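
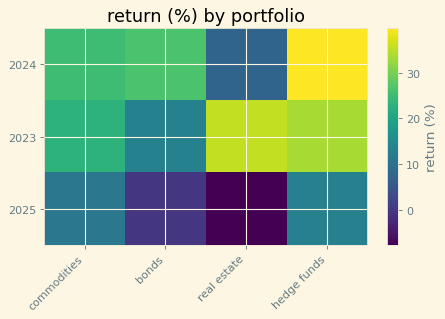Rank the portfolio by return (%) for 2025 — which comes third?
bonds

Top 4 for 2025: hedge funds ≈ 15, commodities ≈ 10, bonds ≈ 0, real estate ≈ -10.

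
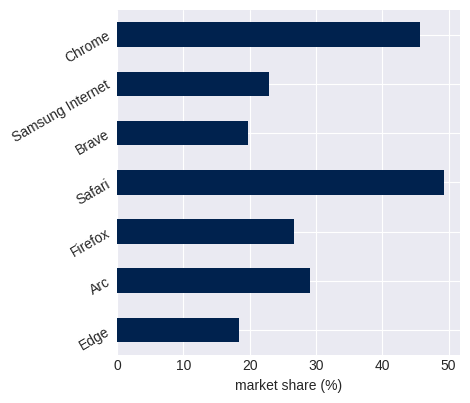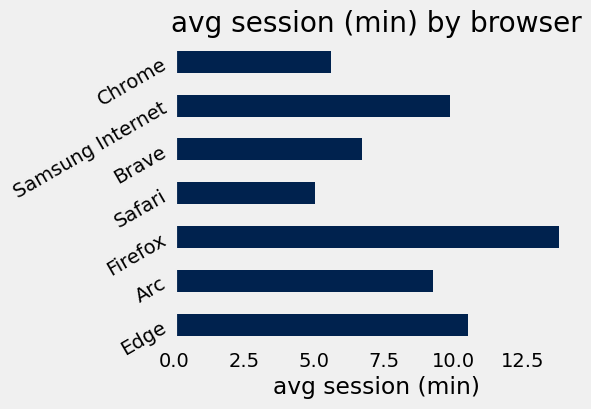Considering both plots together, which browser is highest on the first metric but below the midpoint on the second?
Safari

Chart 2 median avg session (min) ≈ 10; below-median browsers: Safari, Brave, Chrome. Among those, Safari has the highest market share (%) (≈ 50).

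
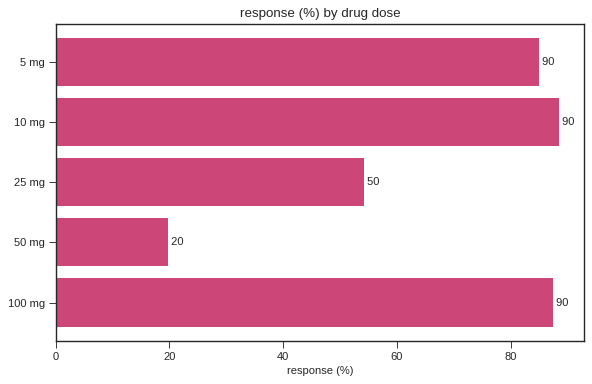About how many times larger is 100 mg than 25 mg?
≈ 1.8×

100 mg ≈ 90, 25 mg ≈ 50; 90/50 ≈ 1.8.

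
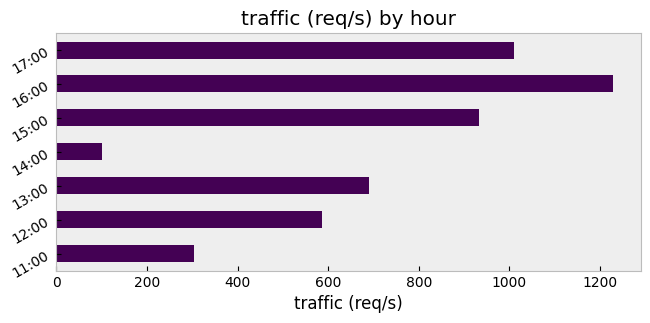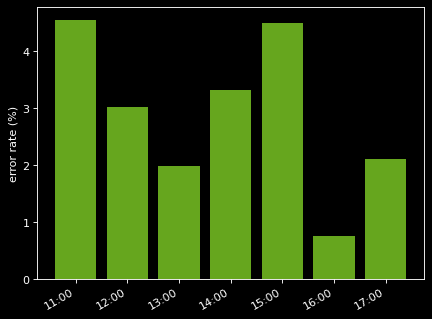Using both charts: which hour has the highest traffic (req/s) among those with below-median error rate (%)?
16:00

Chart 2 median error rate (%) ≈ 3; below-median hours: 13:00, 16:00, 17:00. Among those, 16:00 has the highest traffic (req/s) (≈ 1200).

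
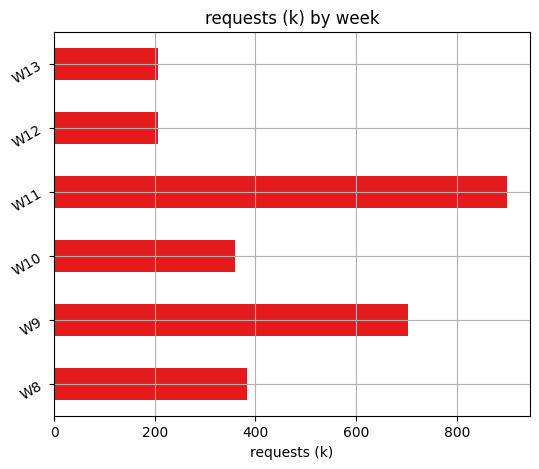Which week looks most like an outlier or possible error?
W11 ≈ 900; the rest sit between ≈ 200 and ≈ 700.

W11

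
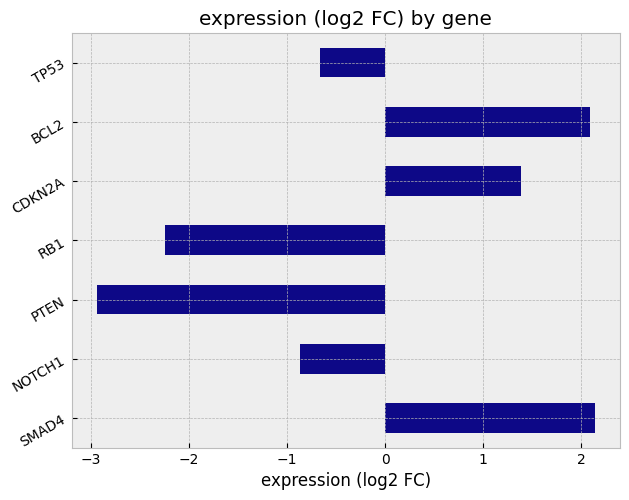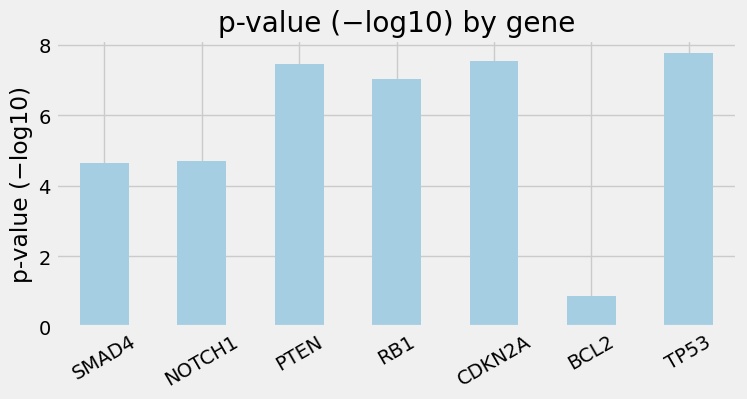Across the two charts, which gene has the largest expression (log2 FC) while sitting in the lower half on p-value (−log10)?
Chart 2 median p-value (−log10) ≈ 7; below-median genes: SMAD4, NOTCH1, BCL2. Among those, SMAD4 has the highest expression (log2 FC) (≈ 2.2).

SMAD4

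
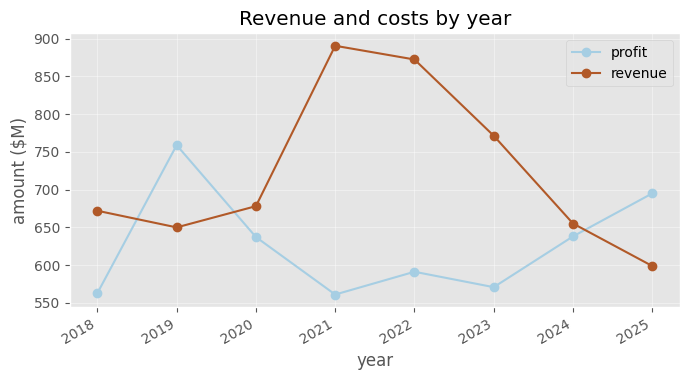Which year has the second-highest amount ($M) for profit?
2025

Top 3 for profit: 2019 ≈ 750, 2025 ≈ 700, 2024 ≈ 650.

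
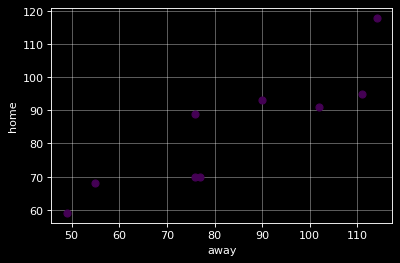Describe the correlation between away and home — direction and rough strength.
Points are positively correlated; strong (|r| ≈ 0.9).

positive, strong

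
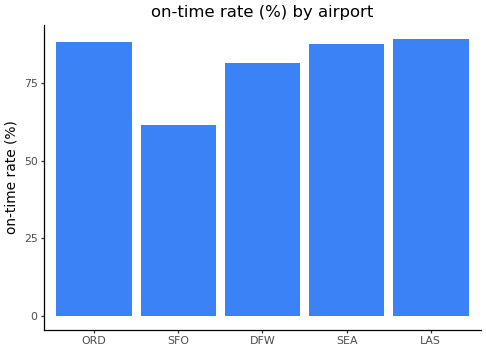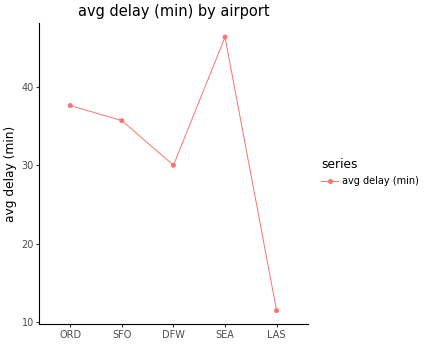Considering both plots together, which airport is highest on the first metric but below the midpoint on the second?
Chart 2 median avg delay (min) ≈ 35; below-median airports: DFW, LAS. Among those, LAS has the highest on-time rate (%) (≈ 90).

LAS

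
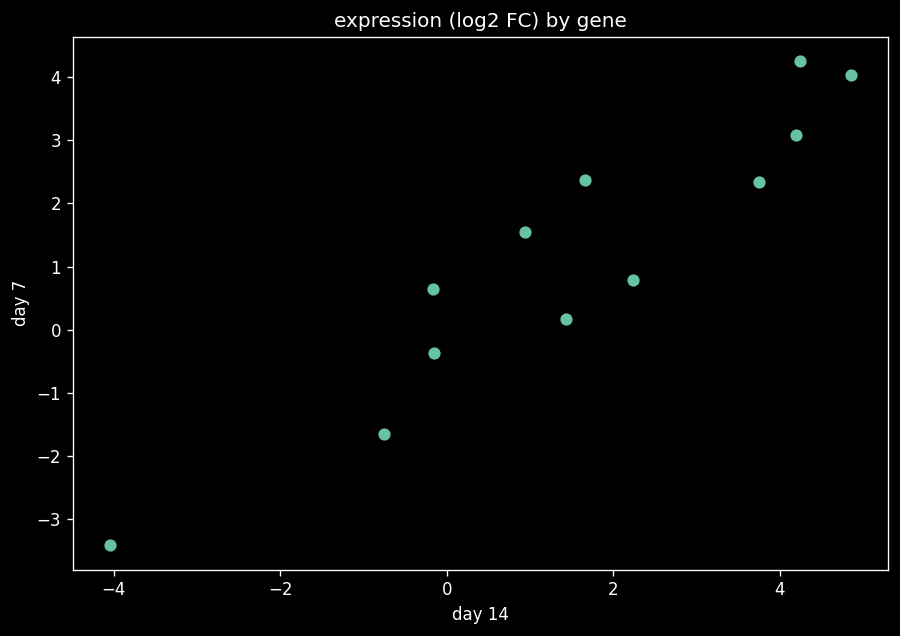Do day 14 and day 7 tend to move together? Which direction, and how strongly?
Points are positively correlated; strong (|r| ≈ 0.9).

positive, strong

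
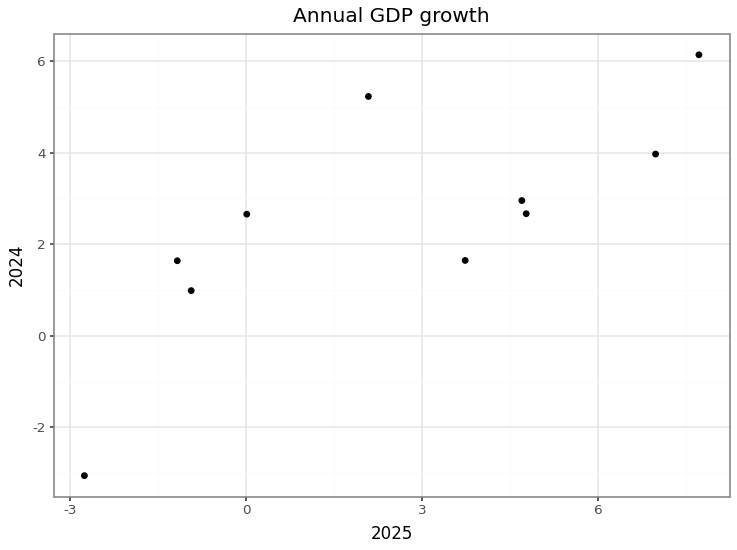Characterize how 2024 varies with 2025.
positive, strong

Points are positively correlated; strong (|r| ≈ 0.8).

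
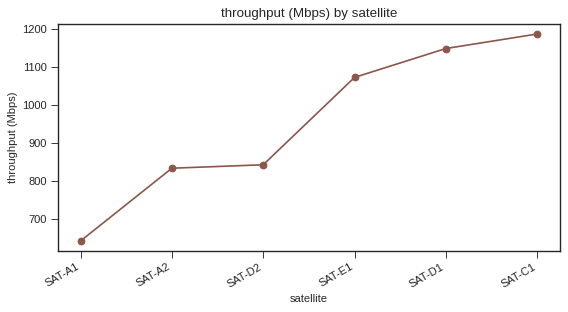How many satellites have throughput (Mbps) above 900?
3

Above 900: SAT-E1, SAT-D1, SAT-C1.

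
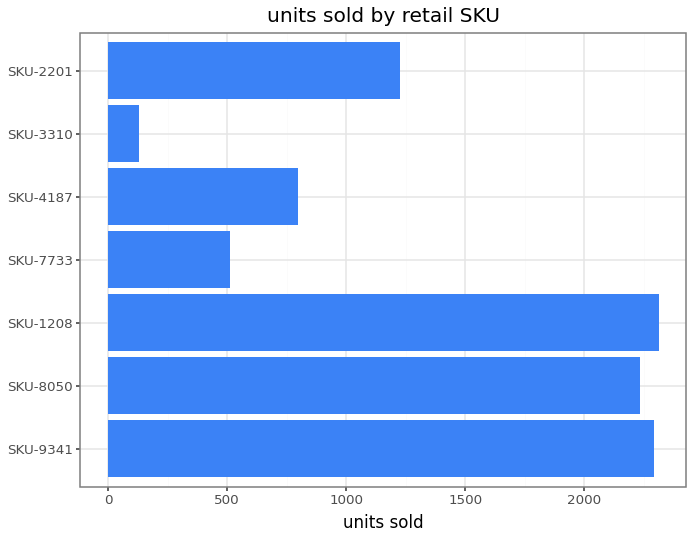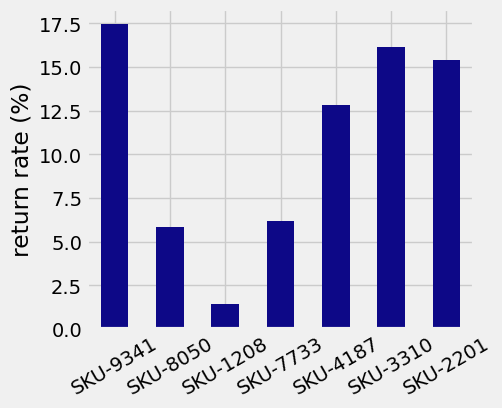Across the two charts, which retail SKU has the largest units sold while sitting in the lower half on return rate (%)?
SKU-1208

Chart 2 median return rate (%) ≈ 12; below-median retail SKUs: SKU-8050, SKU-1208, SKU-7733. Among those, SKU-1208 has the highest units sold (≈ 2500).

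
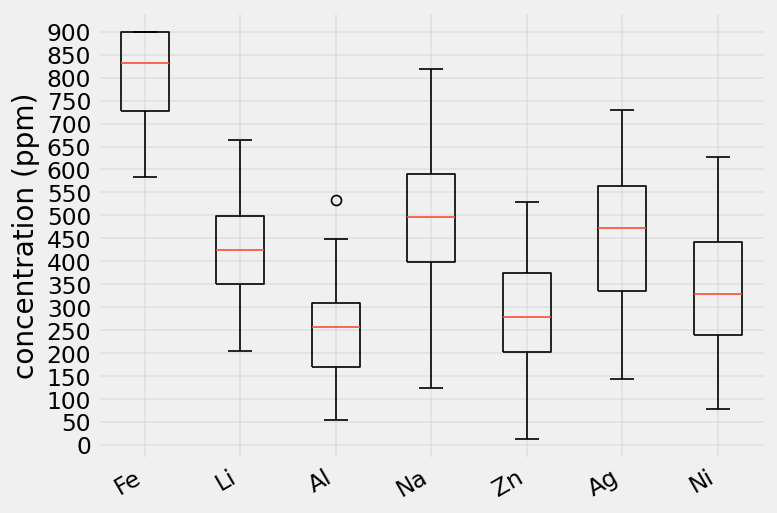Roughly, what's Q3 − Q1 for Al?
≈ 150

Q3 ≈ 300, Q1 ≈ 150; IQR ≈ 150.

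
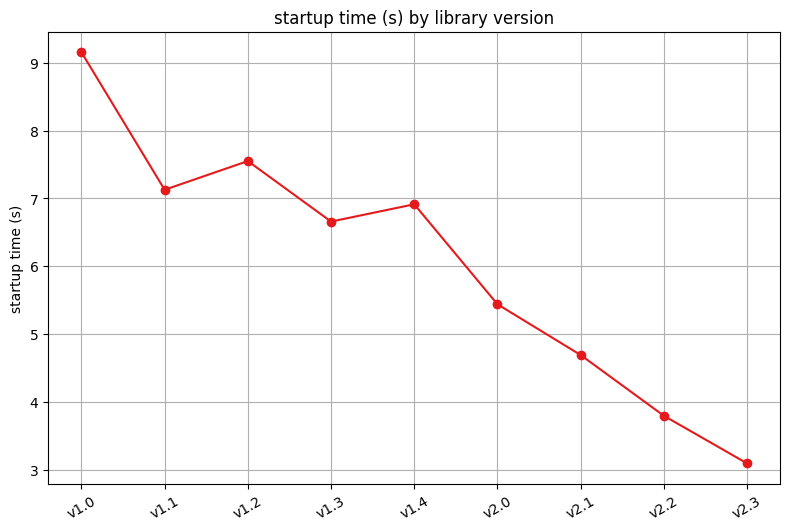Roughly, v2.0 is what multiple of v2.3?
v2.0 ≈ 5, v2.3 ≈ 3; 5/3 ≈ 1.67.

≈ 1.67×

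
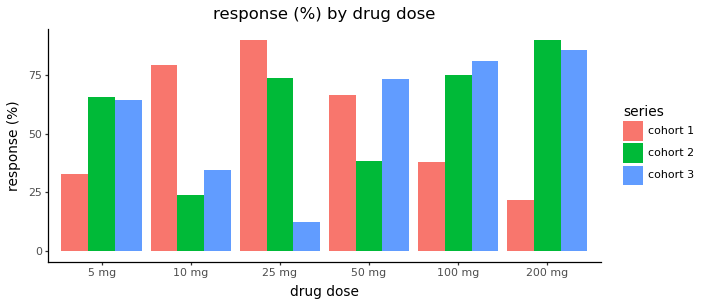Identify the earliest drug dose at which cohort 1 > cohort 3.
5 mg: cohort 1 ≈ 30 vs cohort 3 ≈ 60 (not yet); 10 mg: cohort 1 ≈ 80 vs cohort 3 ≈ 30 (first crossover).

10 mg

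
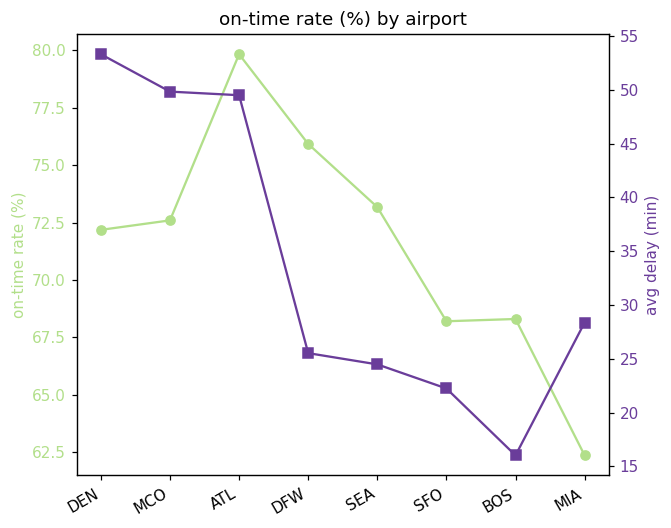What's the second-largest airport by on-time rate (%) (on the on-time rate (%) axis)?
Top 3 (on the on-time rate (%) axis): ATL ≈ 80, DFW ≈ 76, SEA ≈ 74.

DFW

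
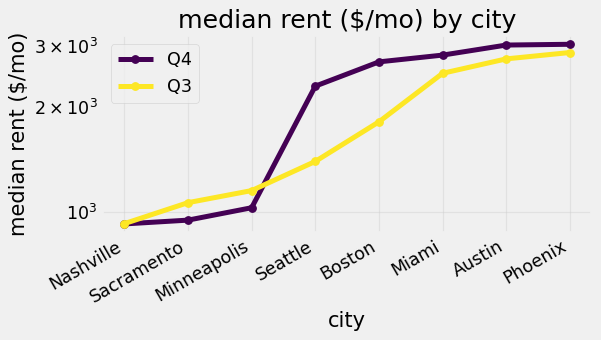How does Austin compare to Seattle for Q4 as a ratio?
≈ 1.36×

Austin ≈ 3000, Seattle ≈ 2200; 3000/2200 ≈ 1.36.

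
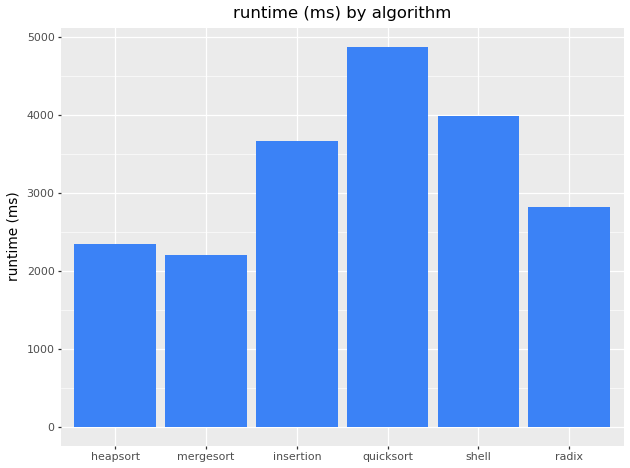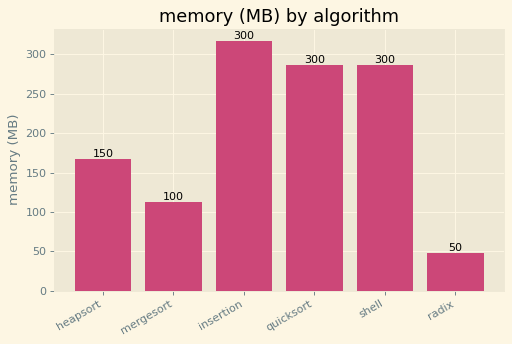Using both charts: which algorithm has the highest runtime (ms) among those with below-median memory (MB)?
radix

Chart 2 median memory (MB) ≈ 250; below-median algorithms: heapsort, mergesort, radix. Among those, radix has the highest runtime (ms) (≈ 3000).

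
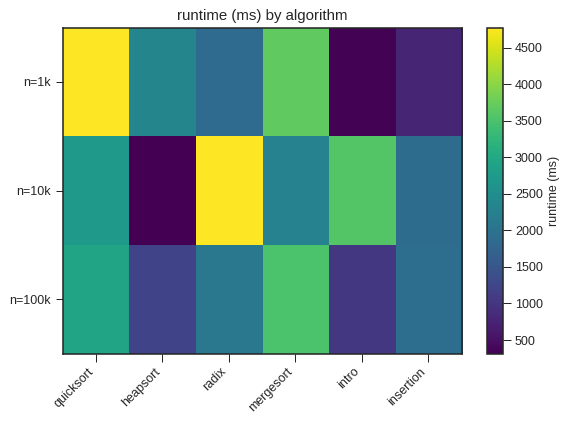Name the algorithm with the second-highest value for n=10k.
intro

Top 3 for n=10k: radix ≈ 5000, intro ≈ 3500, quicksort ≈ 2500.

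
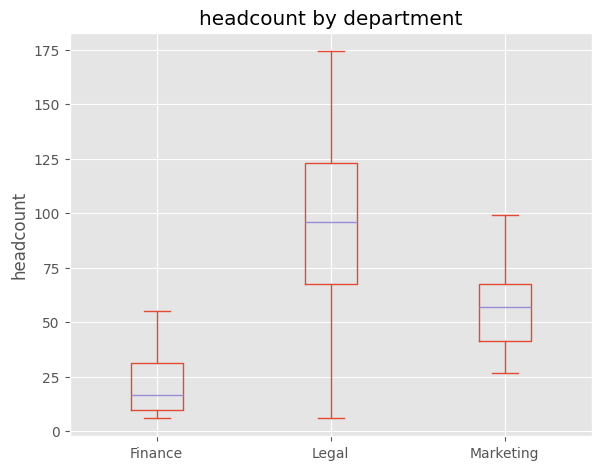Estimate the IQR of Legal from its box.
≈ 50

Q3 ≈ 120, Q1 ≈ 70; IQR ≈ 50.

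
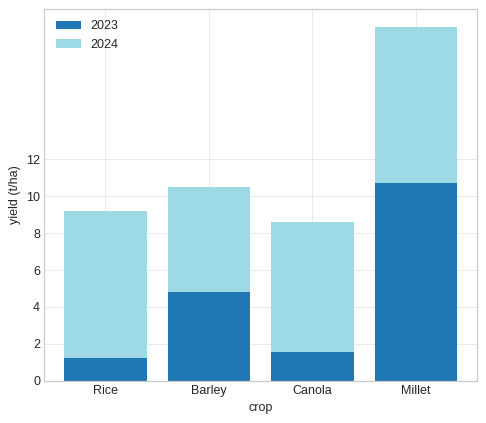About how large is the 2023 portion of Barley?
≈ 4

2023 top ≈ 4, bottom ≈ 0; segment ≈ 4.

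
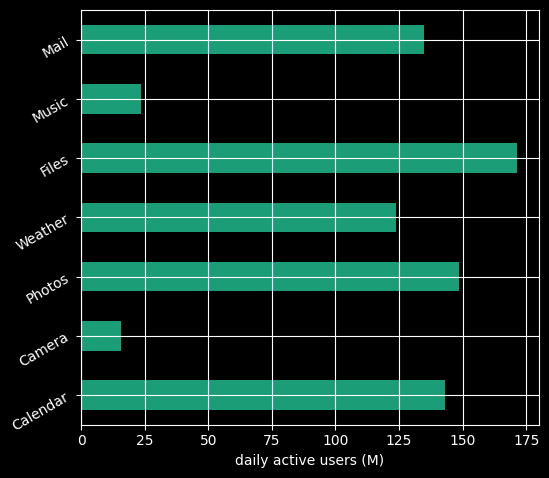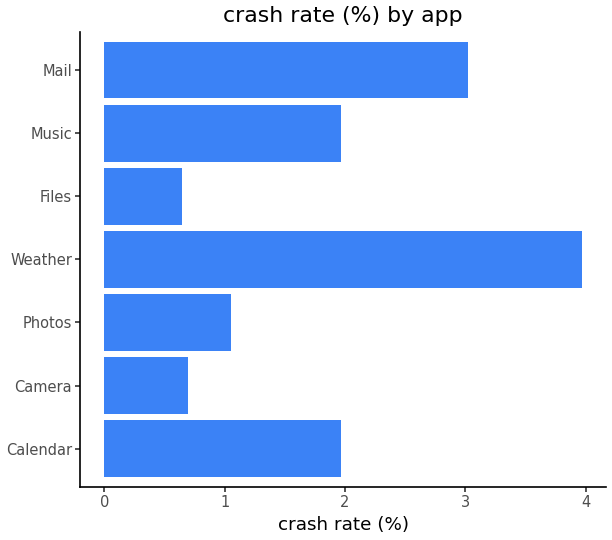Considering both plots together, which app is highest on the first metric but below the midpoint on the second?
Files

Chart 2 median crash rate (%) ≈ 2; below-median apps: Camera, Photos, Files. Among those, Files has the highest daily active users (M) (≈ 180).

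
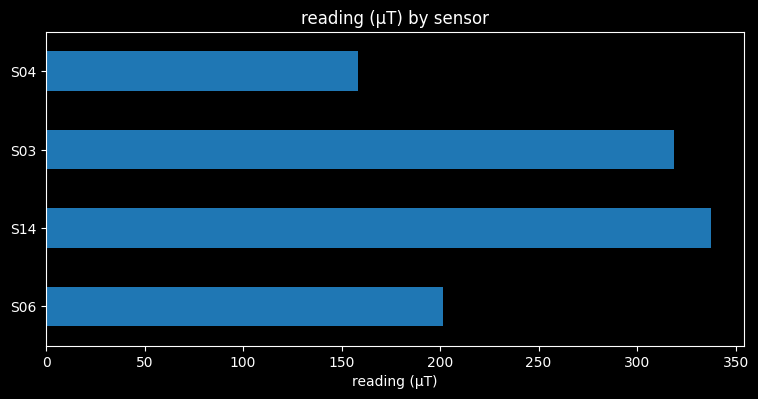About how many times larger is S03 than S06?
≈ 1.5×

S03 ≈ 300, S06 ≈ 200; 300/200 ≈ 1.5.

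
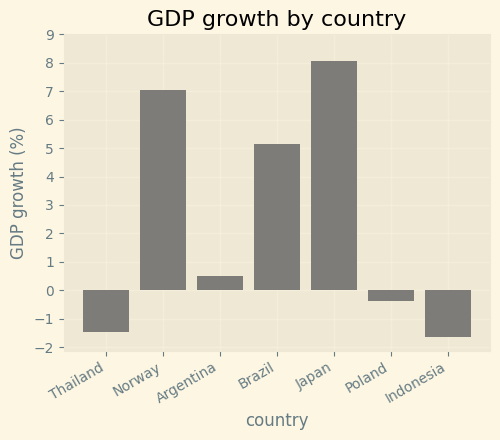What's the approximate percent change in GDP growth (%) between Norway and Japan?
≈ +14.3%

Norway ≈ 7, Japan ≈ 8; (8 − 7) / 7 ≈ +14.3%.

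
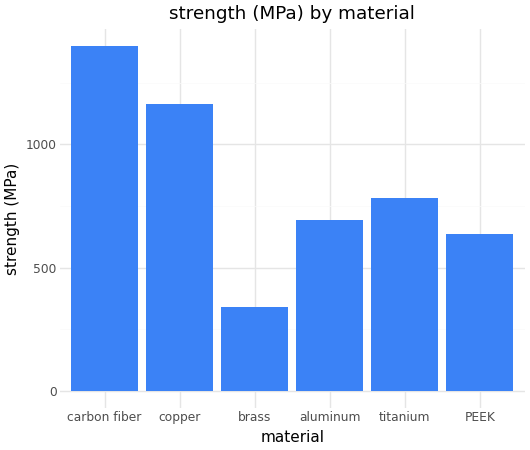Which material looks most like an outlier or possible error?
carbon fiber

carbon fiber ≈ 1400; the rest sit between ≈ 400 and ≈ 1200.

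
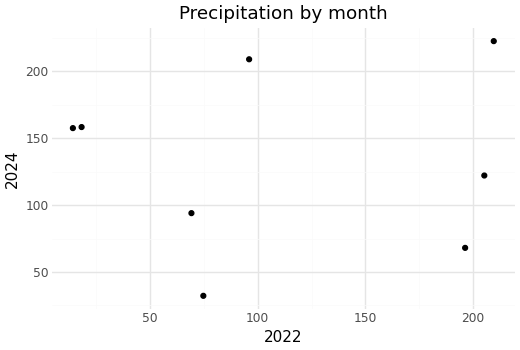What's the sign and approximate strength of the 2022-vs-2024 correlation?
Points are roughly uncorrelated; weak (|r| ≈ 0.0).

no clear correlation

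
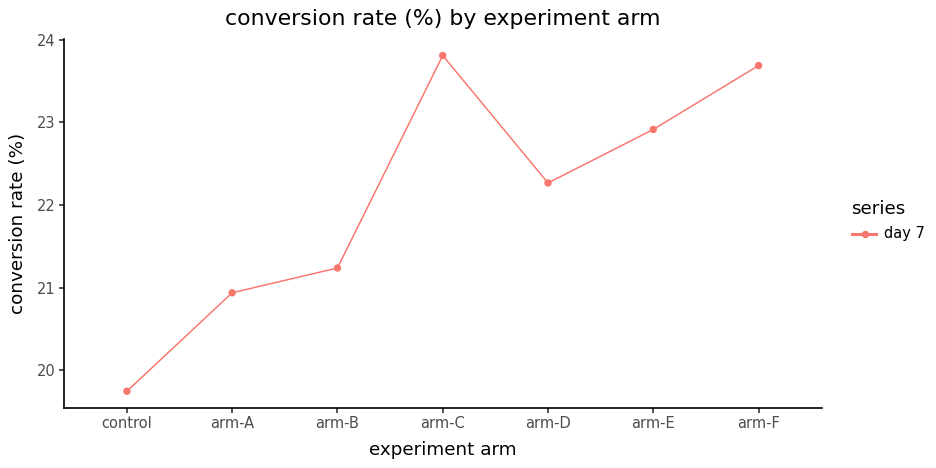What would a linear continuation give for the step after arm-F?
≈ 24

Last three: 22.5, 23.0, 23.5 → slope ≈ 0.5/step → next ≈ 24.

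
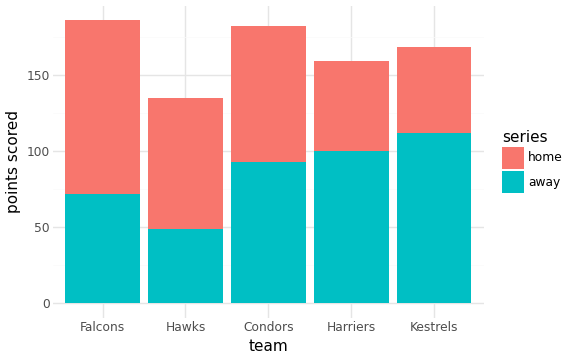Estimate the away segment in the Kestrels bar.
≈ 120

away top ≈ 120, bottom ≈ 0; segment ≈ 120.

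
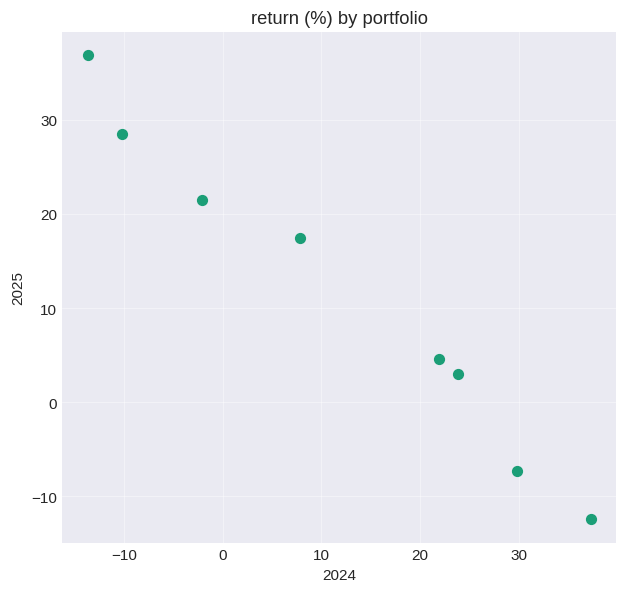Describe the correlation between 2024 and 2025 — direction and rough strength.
negative, strong

Points are negatively correlated; strong (|r| ≈ 1.0).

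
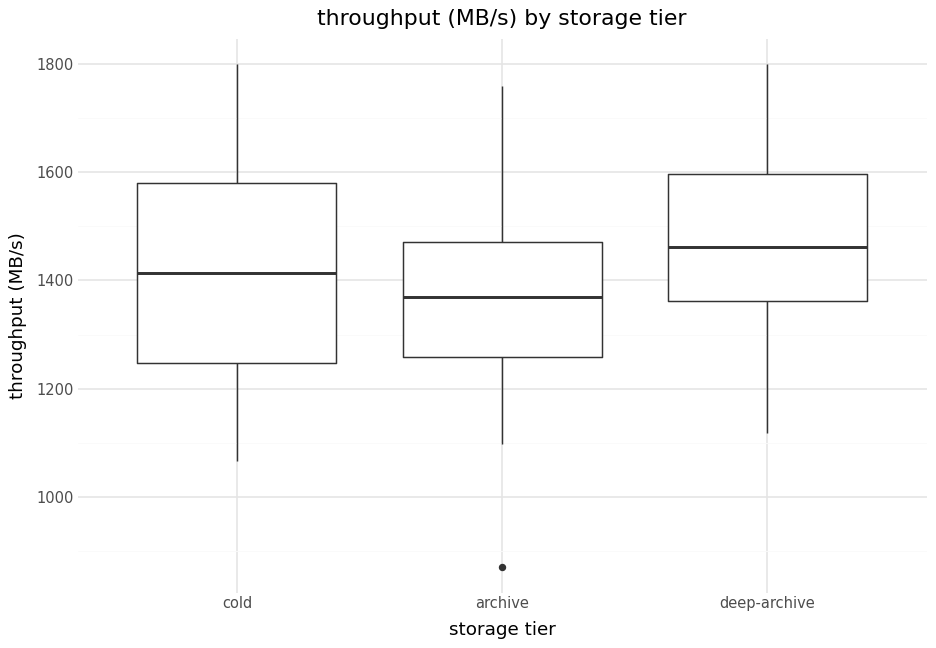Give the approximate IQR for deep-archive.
Q3 ≈ 1600, Q1 ≈ 1360; IQR ≈ 240.

≈ 240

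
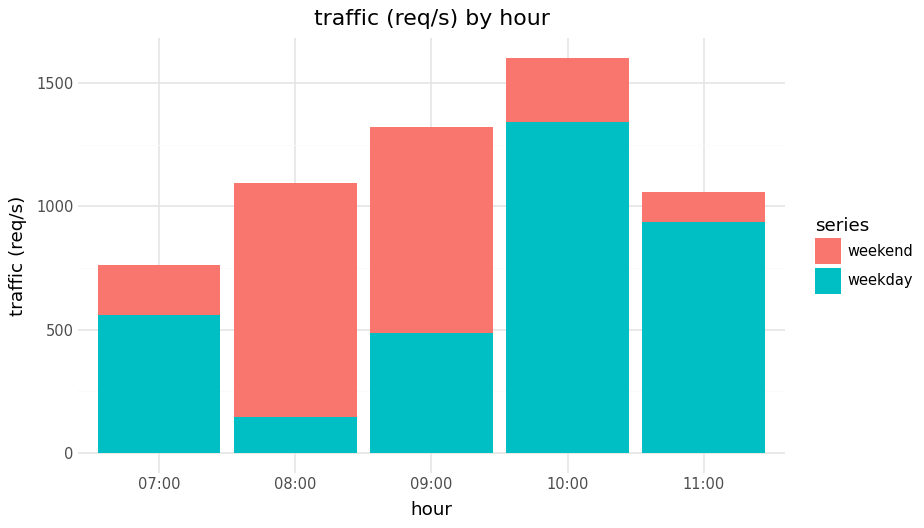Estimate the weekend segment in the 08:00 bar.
≈ 800

weekend top ≈ 1000, bottom ≈ 200; segment ≈ 800.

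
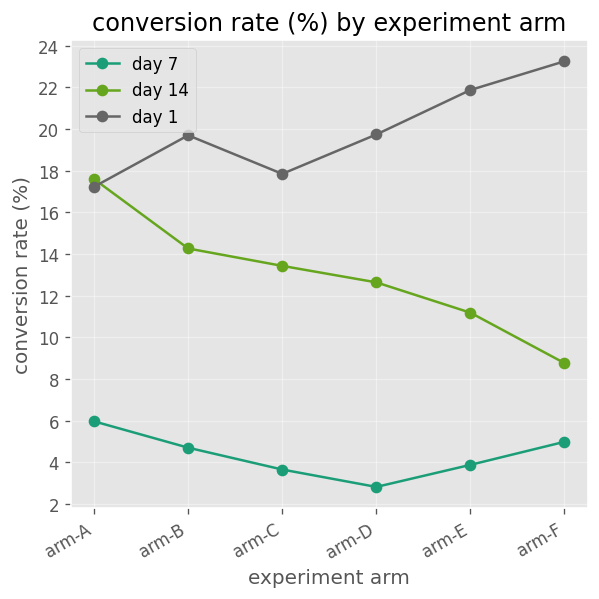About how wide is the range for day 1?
≈ 6

Max arm-F ≈ 24, min arm-A ≈ 18; range ≈ 6.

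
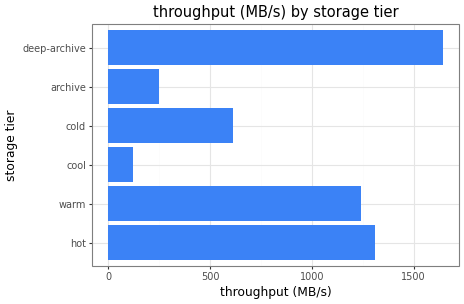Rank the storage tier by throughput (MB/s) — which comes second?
hot

Top 3: deep-archive ≈ 1600, hot ≈ 1400, warm ≈ 1200.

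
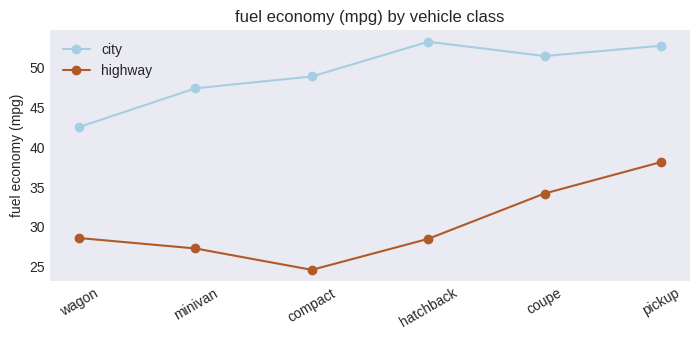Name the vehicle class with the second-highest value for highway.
coupe

Top 3 for highway: pickup ≈ 40, coupe ≈ 35, wagon ≈ 30.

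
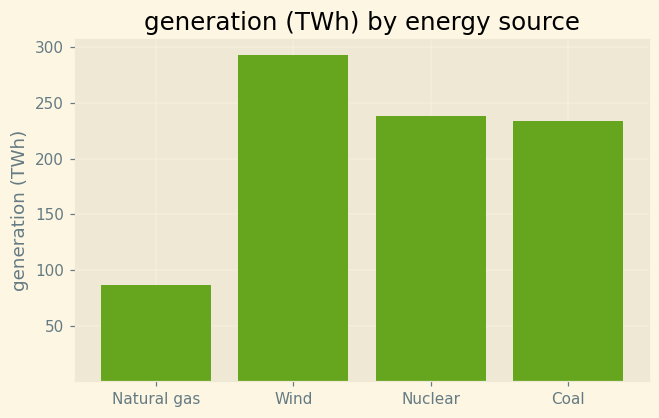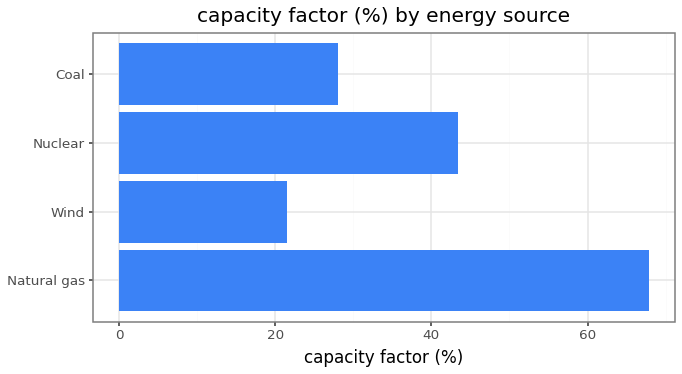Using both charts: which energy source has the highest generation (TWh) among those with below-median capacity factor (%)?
Wind

Chart 2 median capacity factor (%) ≈ 40; below-median energy sources: Wind, Coal. Among those, Wind has the highest generation (TWh) (≈ 300).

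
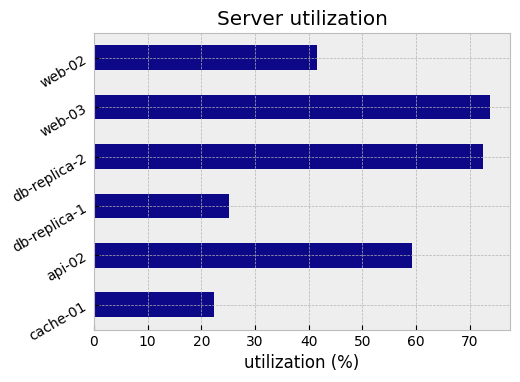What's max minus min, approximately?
≈ 50

Max web-03 ≈ 70, min cache-01 ≈ 20; range ≈ 50.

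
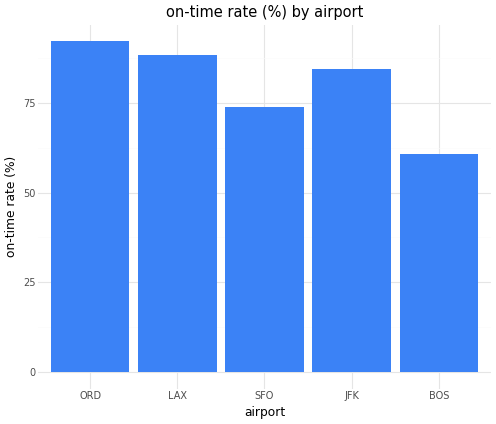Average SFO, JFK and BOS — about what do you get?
(70 + 80 + 60) / 3 ≈ 70.

≈ 70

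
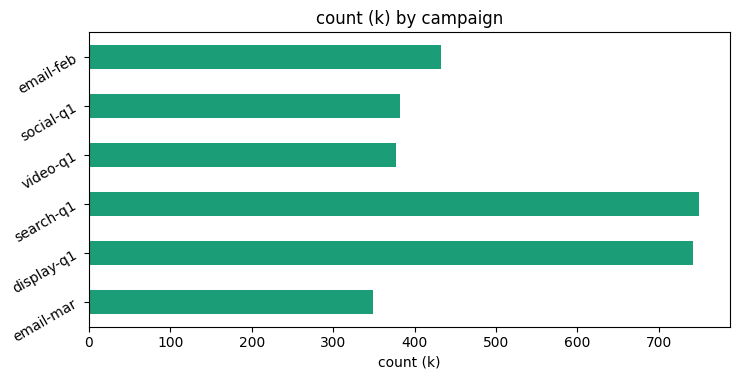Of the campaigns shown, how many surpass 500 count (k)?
Above 500: display-q1, search-q1.

2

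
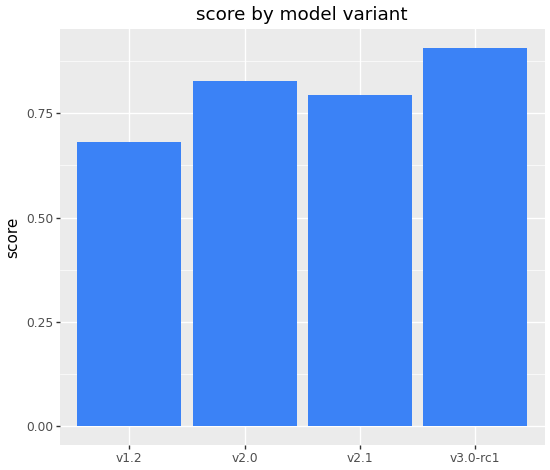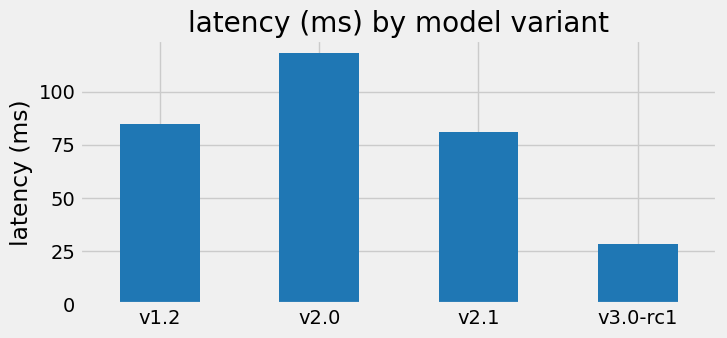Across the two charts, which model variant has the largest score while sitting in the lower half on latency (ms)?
v3.0-rc1

Chart 2 median latency (ms) ≈ 80; below-median model variants: v2.1, v3.0-rc1. Among those, v3.0-rc1 has the highest score (≈ 0.9).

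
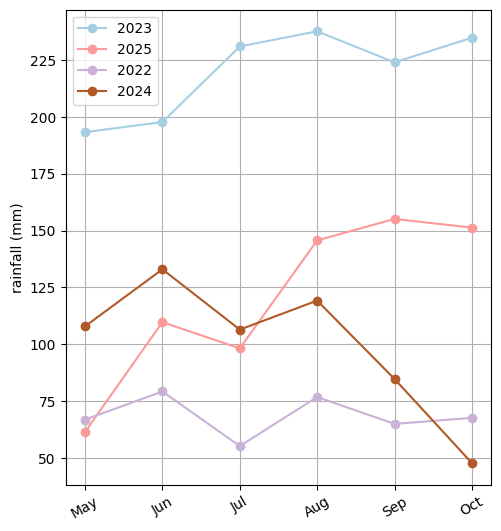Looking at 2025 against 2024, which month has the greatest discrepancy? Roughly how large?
Oct, ≈ 120 mm

Oct: 2025 ≈ 160, 2024 ≈ 40 → gap ≈ 120. Next-largest (Sep) is only ≈ 80.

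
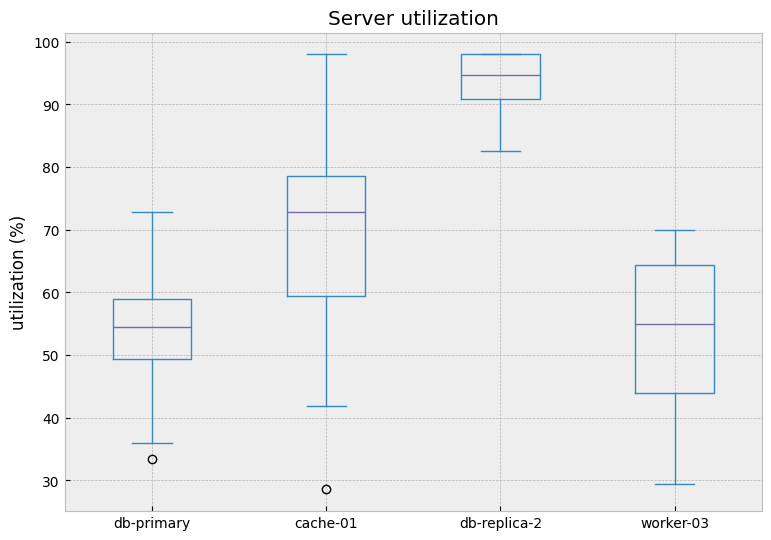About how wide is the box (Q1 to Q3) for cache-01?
≈ 20

Q3 ≈ 80, Q1 ≈ 60; IQR ≈ 20.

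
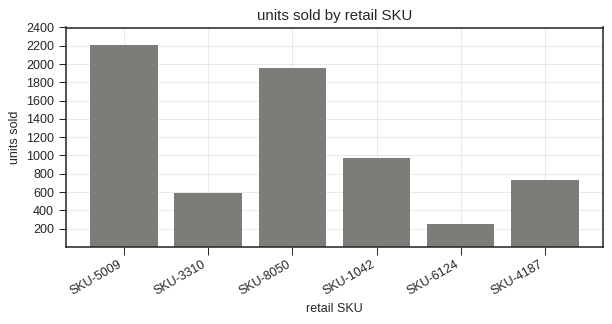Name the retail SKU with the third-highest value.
SKU-1042

Top 4: SKU-5009 ≈ 2200, SKU-8050 ≈ 2000, SKU-1042 ≈ 1000, SKU-4187 ≈ 800.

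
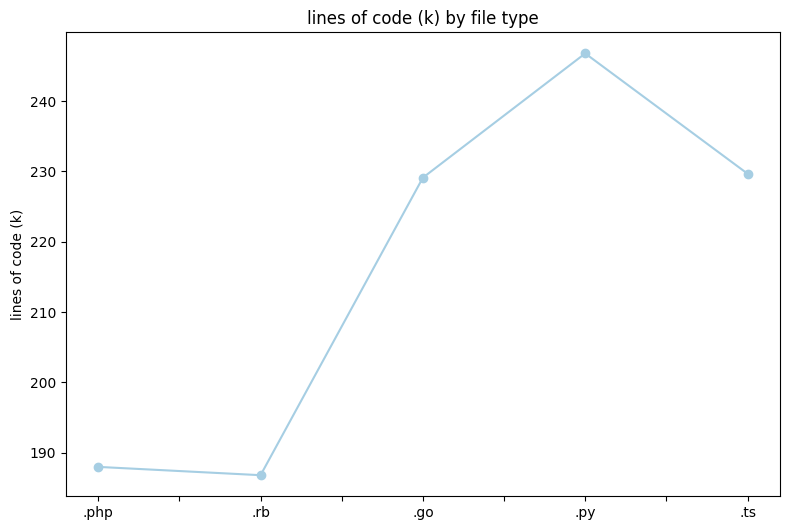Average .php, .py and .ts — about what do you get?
≈ 222

(190 + 245 + 230) / 3 ≈ 222.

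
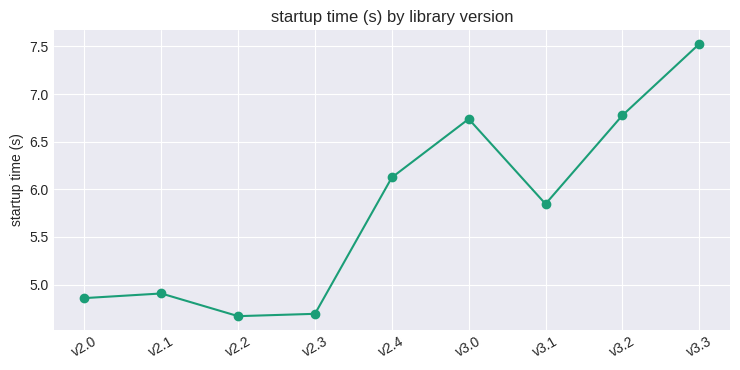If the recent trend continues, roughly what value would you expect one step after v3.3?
≈ 8.25

Last three: 6.0, 7.0, 7.5 → slope ≈ 0.75/step → next ≈ 8.25.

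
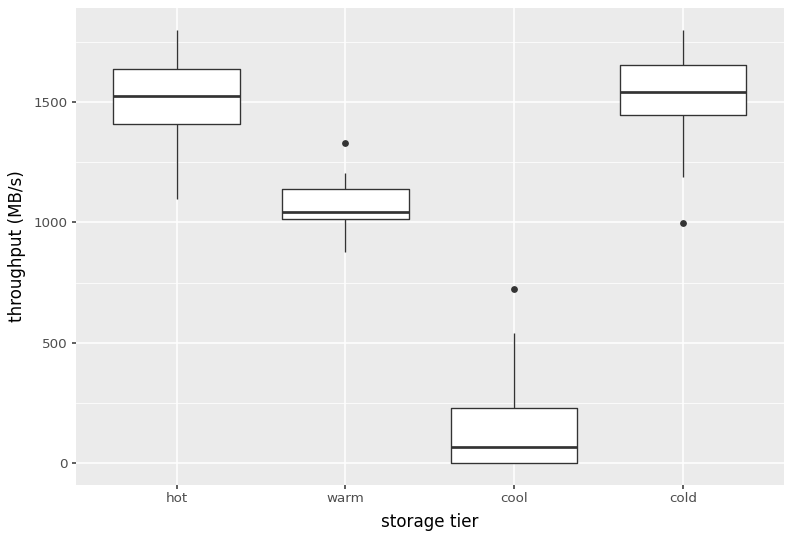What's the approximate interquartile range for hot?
Q3 ≈ 1600, Q1 ≈ 1400; IQR ≈ 200.

≈ 200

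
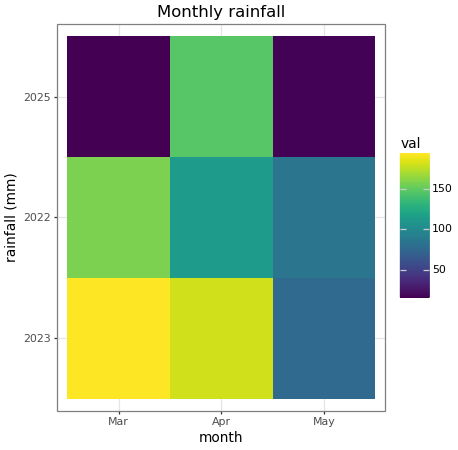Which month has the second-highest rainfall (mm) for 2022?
Top 3 for 2022: Mar ≈ 160, Apr ≈ 120, May ≈ 80.

Apr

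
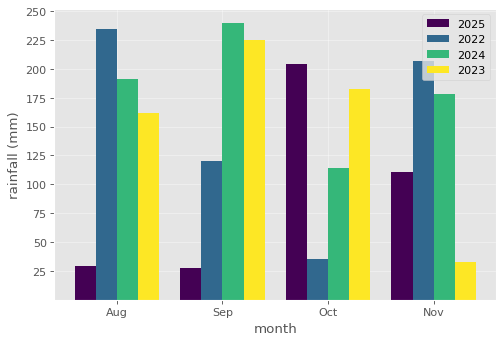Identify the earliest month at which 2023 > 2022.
Sep

Aug: 2023 ≈ 150 vs 2022 ≈ 225 (not yet); Sep: 2023 ≈ 225 vs 2022 ≈ 125 (first crossover).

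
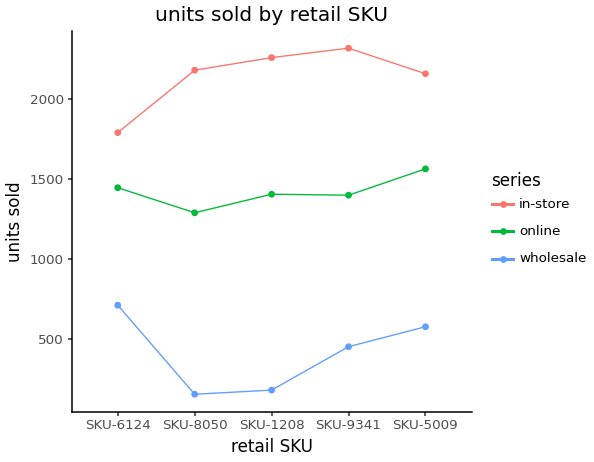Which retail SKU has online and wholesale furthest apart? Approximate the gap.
SKU-1208: online ≈ 1400, wholesale ≈ 200 → gap ≈ 1200. Next-largest (SKU-8050) is only ≈ 1000.

SKU-1208, ≈ 1200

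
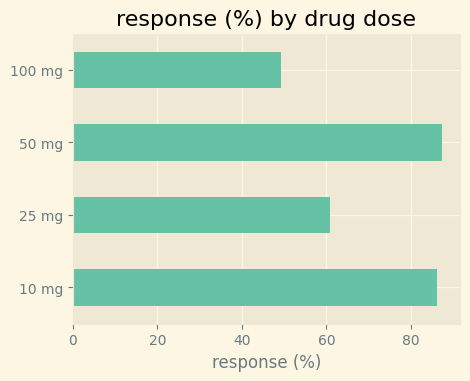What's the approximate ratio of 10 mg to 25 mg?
10 mg ≈ 90, 25 mg ≈ 60; 90/60 ≈ 1.5.

≈ 1.5×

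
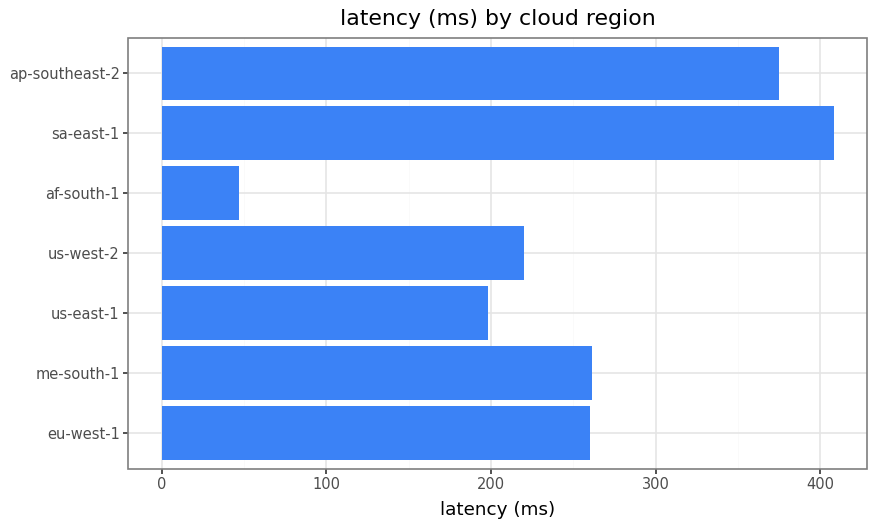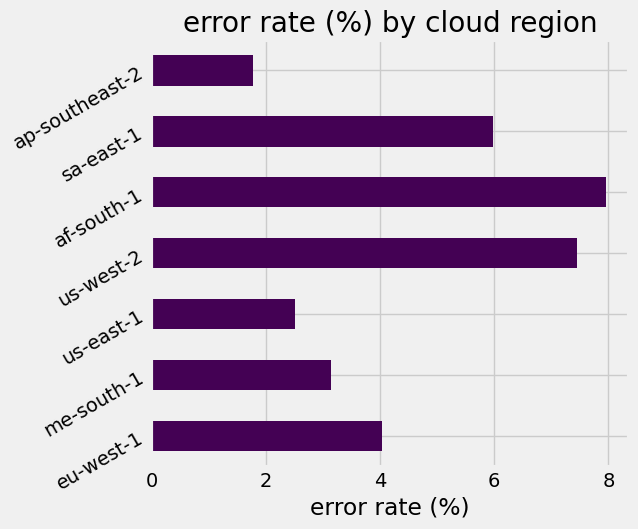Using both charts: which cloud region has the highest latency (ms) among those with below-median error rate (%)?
ap-southeast-2

Chart 2 median error rate (%) ≈ 4; below-median cloud regions: me-south-1, us-east-1, ap-southeast-2. Among those, ap-southeast-2 has the highest latency (ms) (≈ 350).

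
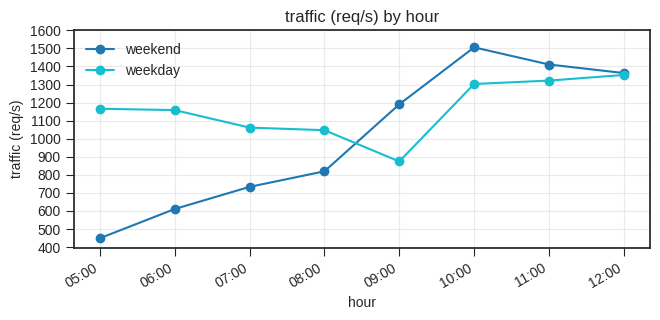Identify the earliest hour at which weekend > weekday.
08:00: weekend ≈ 800 vs weekday ≈ 1000 (not yet); 09:00: weekend ≈ 1200 vs weekday ≈ 900 (first crossover).

09:00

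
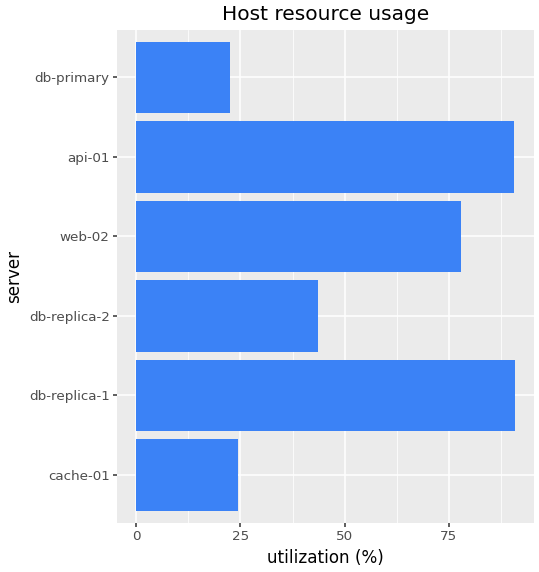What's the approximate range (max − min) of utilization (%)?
≈ 70

Max db-replica-1 ≈ 90, min db-primary ≈ 20; range ≈ 70.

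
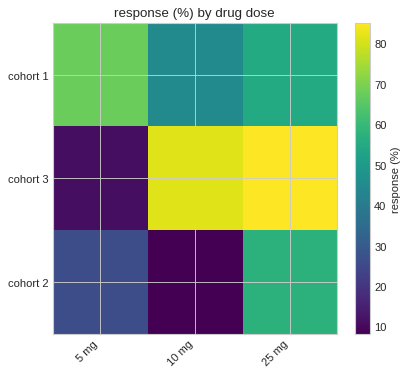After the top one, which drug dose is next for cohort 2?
5 mg

Top 3 for cohort 2: 25 mg ≈ 60, 5 mg ≈ 30, 10 mg ≈ 10.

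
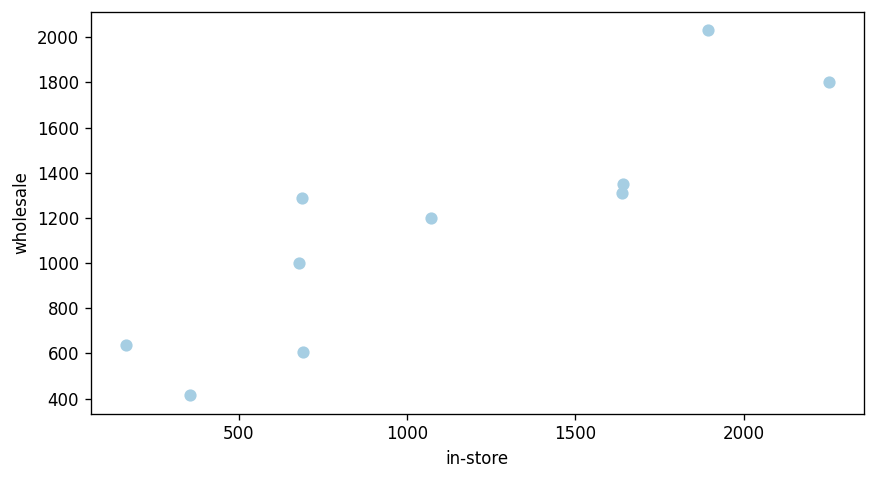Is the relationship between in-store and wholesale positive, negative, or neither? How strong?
Points are positively correlated; strong (|r| ≈ 0.9).

positive, strong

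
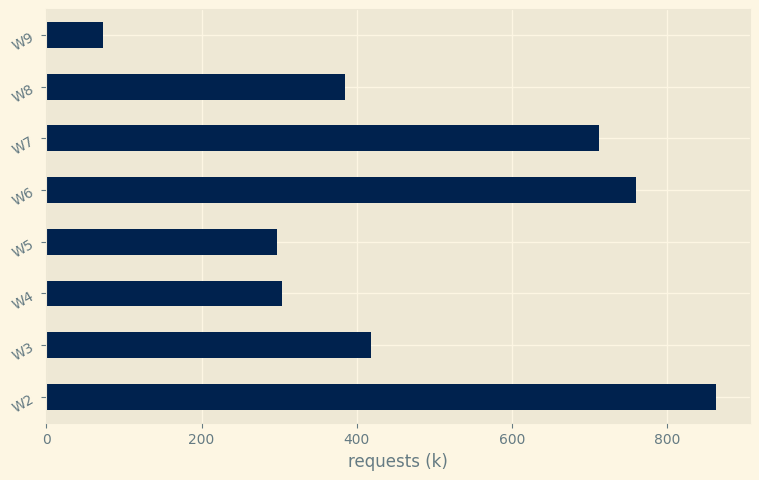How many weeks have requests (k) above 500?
Above 500: W2, W6, W7.

3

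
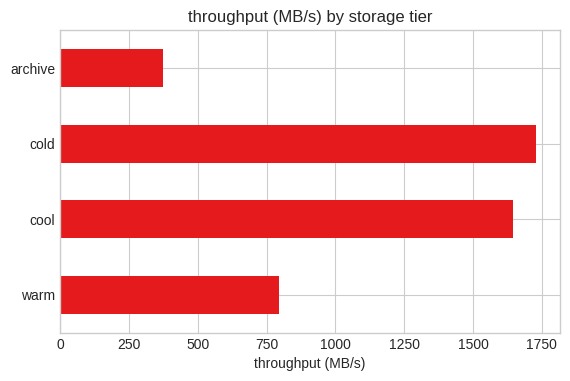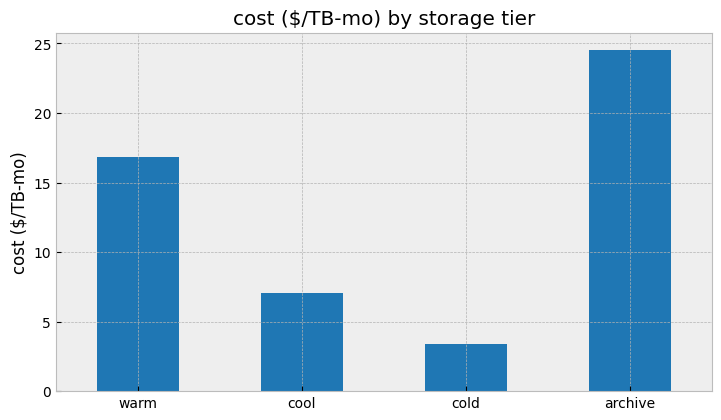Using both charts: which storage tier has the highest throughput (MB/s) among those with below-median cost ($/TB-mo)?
Chart 2 median cost ($/TB-mo) ≈ 10; below-median storage tiers: cool, cold. Among those, cold has the highest throughput (MB/s) (≈ 1800).

cold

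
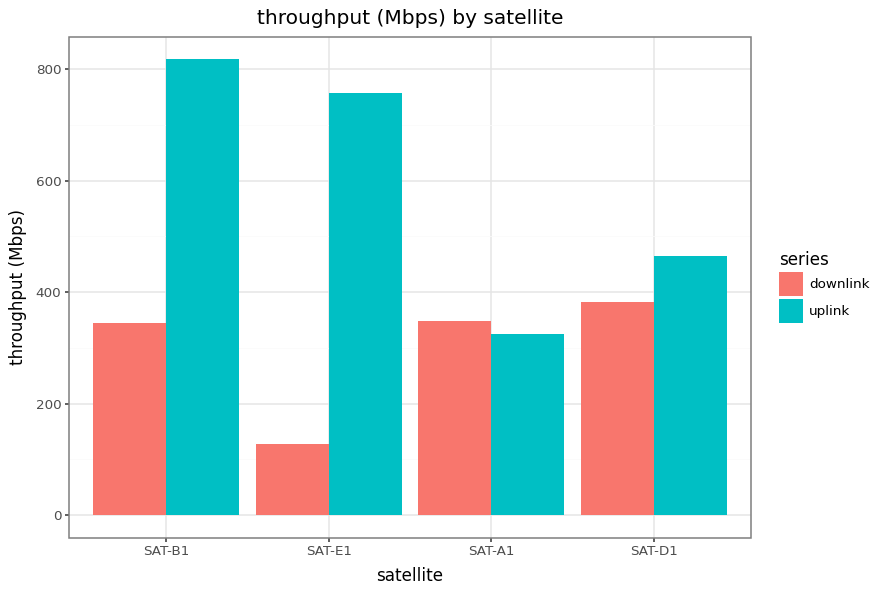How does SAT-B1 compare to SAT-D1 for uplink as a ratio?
SAT-B1 ≈ 800, SAT-D1 ≈ 500; 800/500 ≈ 1.6.

≈ 1.6×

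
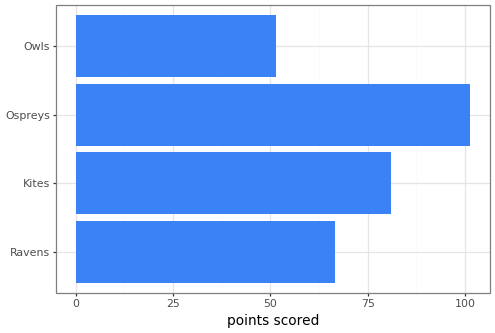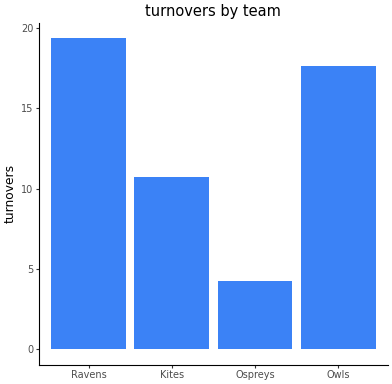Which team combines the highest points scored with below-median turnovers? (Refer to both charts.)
Ospreys

Chart 2 median turnovers ≈ 14; below-median teams: Kites, Ospreys. Among those, Ospreys has the highest points scored (≈ 100).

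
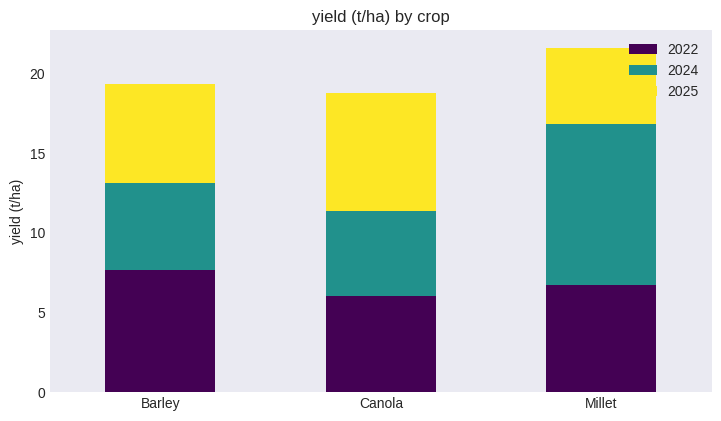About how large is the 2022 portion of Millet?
2022 top ≈ 6, bottom ≈ 0; segment ≈ 6.

≈ 6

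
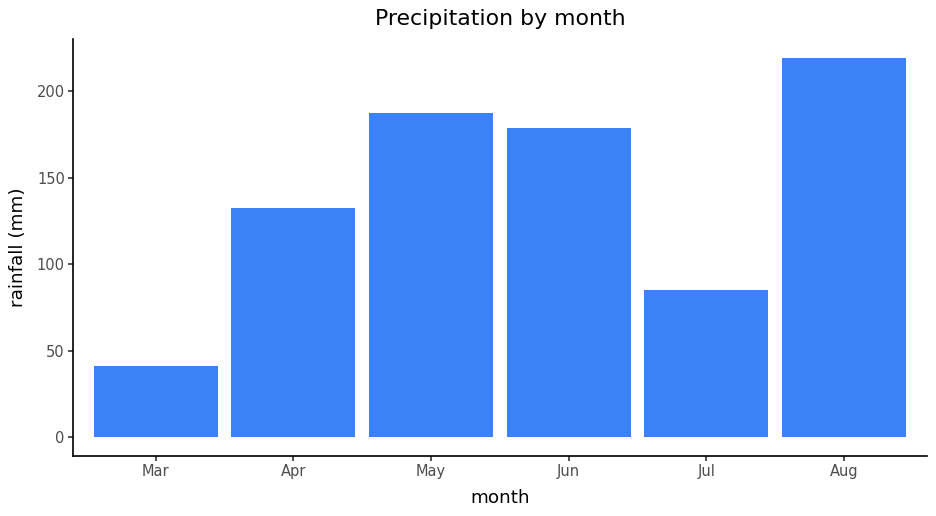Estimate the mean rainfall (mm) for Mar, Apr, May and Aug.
≈ 145

(40 + 140 + 180 + 220) / 4 ≈ 145.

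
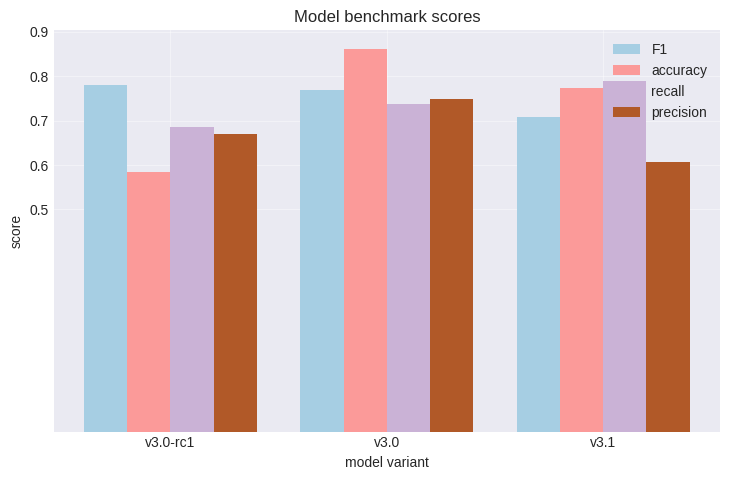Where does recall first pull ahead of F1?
v3.0: recall ≈ 0.7 vs F1 ≈ 0.8 (not yet); v3.1: recall ≈ 0.8 vs F1 ≈ 0.7 (first crossover).

v3.1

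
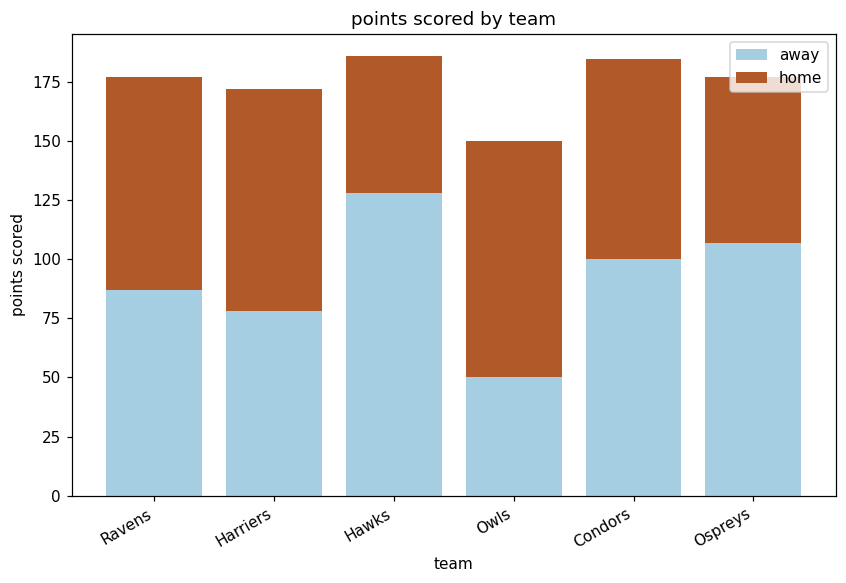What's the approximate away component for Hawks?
≈ 120

away top ≈ 120, bottom ≈ 0; segment ≈ 120.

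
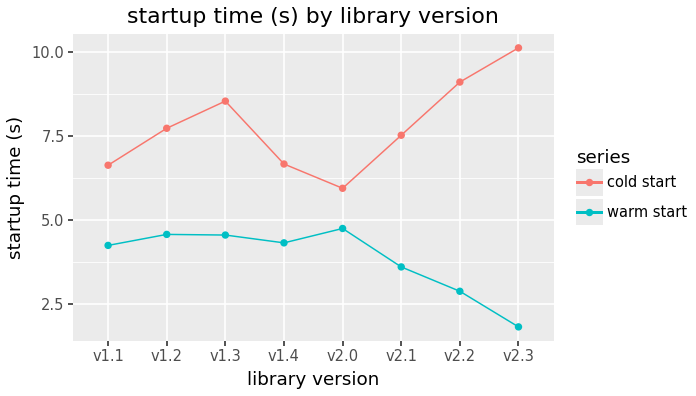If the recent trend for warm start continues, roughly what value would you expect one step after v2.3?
Last three: 4, 3, 2 → slope ≈ -1/step → next ≈ 1.

≈ 1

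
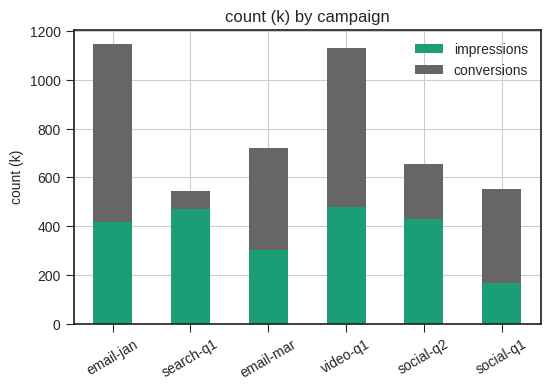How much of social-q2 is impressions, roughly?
impressions top ≈ 400, bottom ≈ 0; segment ≈ 400.

≈ 400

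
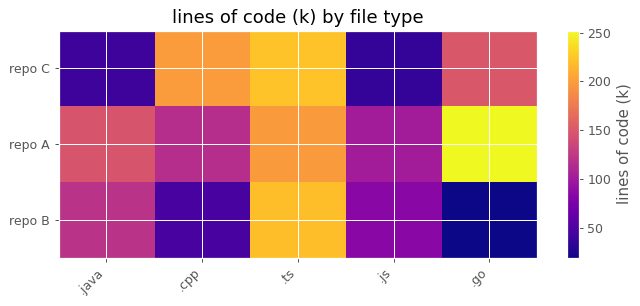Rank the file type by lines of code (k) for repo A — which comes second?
.ts

Top 3 for repo A: .go ≈ 260, .ts ≈ 200, .java ≈ 140.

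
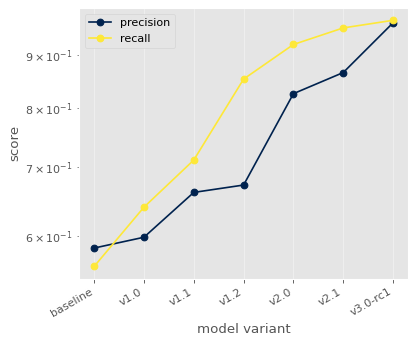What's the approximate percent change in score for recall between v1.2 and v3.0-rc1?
v1.2 ≈ 0.85, v3.0-rc1 ≈ 0.95; (0.95 − 0.85) / 0.85 ≈ +11.8%.

≈ +11.8%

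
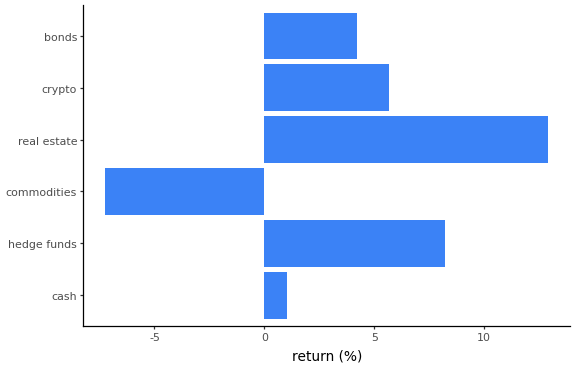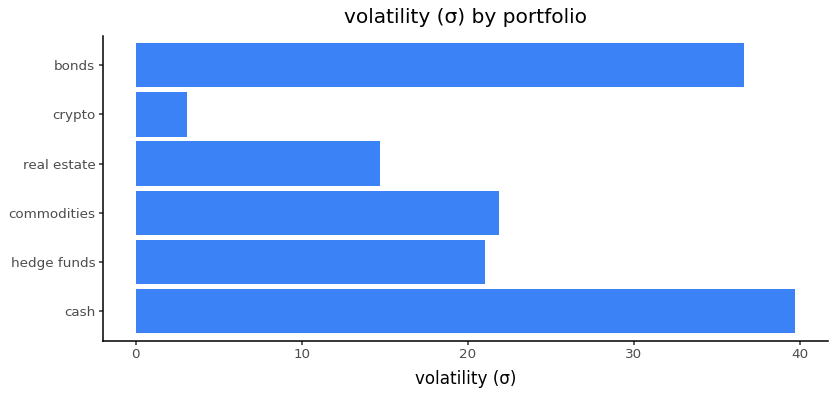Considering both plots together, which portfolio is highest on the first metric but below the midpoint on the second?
real estate

Chart 2 median volatility (σ) ≈ 20; below-median portfolios: hedge funds, real estate, crypto. Among those, real estate has the highest return (%) (≈ 12).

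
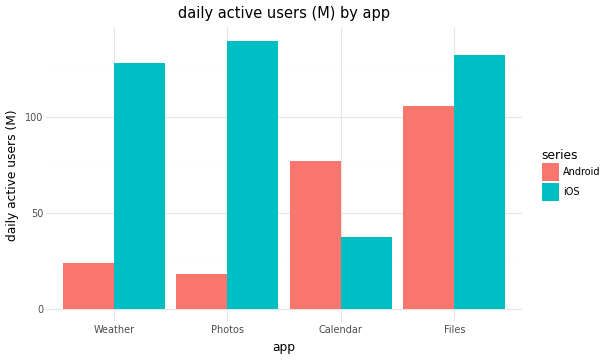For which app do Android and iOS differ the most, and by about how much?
Photos, ≈ 120 M

Photos: Android ≈ 20, iOS ≈ 140 → gap ≈ 120. Next-largest (Weather) is only ≈ 100.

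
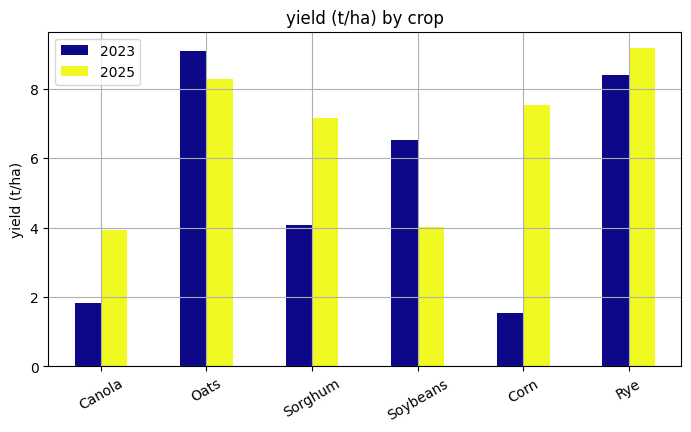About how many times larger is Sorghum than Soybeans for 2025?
≈ 1.75×

Sorghum ≈ 7, Soybeans ≈ 4; 7/4 ≈ 1.75.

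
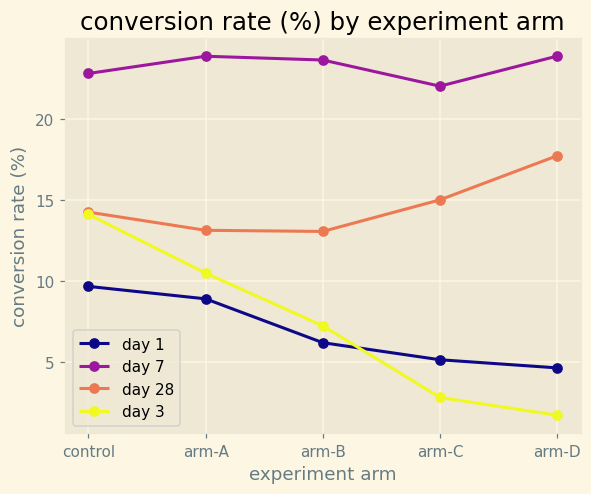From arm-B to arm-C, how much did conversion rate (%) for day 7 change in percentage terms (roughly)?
≈ -8.3%

arm-B ≈ 24, arm-C ≈ 22; (22 − 24) / 24 ≈ -8.3%.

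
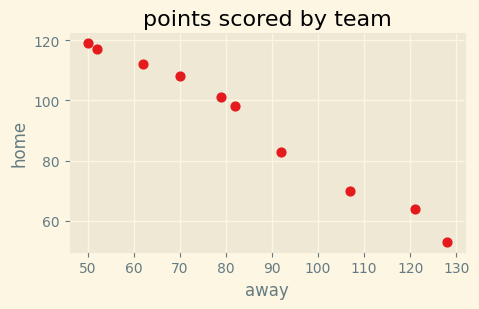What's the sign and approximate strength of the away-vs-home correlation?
Points are negatively correlated; strong (|r| ≈ 1.0).

negative, strong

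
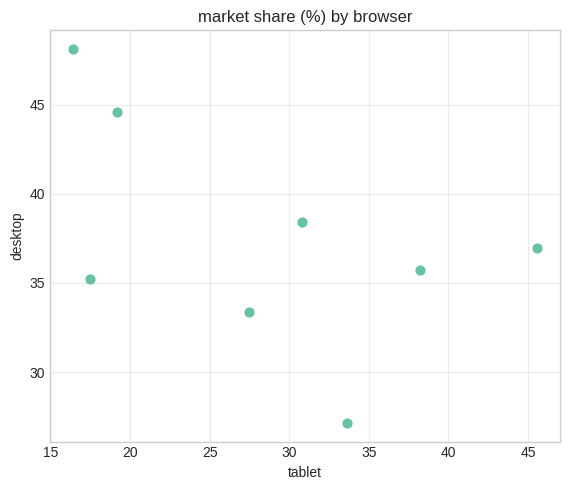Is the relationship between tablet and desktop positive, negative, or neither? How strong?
negative, moderate

Points are negatively correlated; moderate (|r| ≈ 0.5).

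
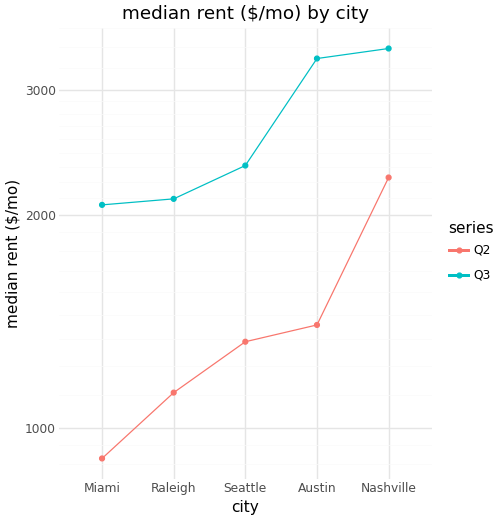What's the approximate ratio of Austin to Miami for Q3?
≈ 1.75×

Austin ≈ 3500, Miami ≈ 2000; 3500/2000 ≈ 1.75.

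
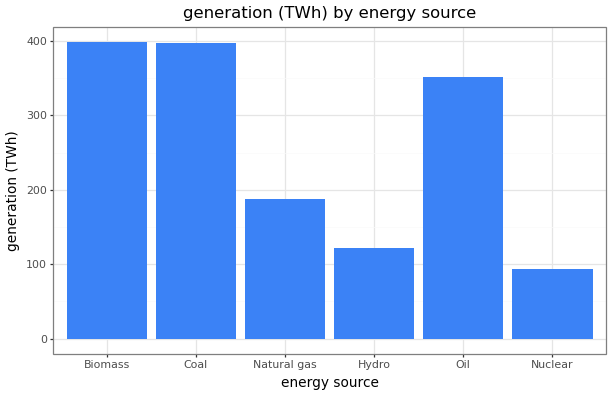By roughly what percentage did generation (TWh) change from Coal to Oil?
≈ -12.5%

Coal ≈ 400, Oil ≈ 350; (350 − 400) / 400 ≈ -12.5%.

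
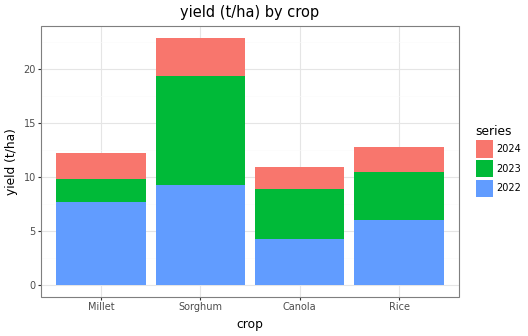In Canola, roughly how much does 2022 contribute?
≈ 4

2022 top ≈ 4, bottom ≈ 0; segment ≈ 4.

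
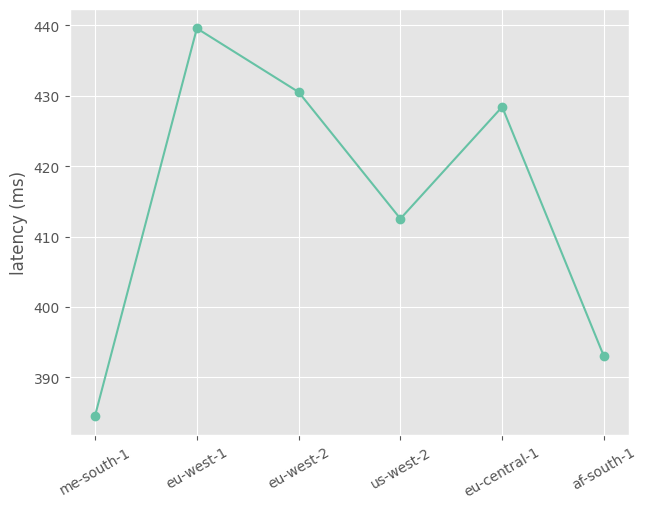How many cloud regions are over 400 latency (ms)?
4

Above 400: eu-west-1, eu-west-2, us-west-2, eu-central-1.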